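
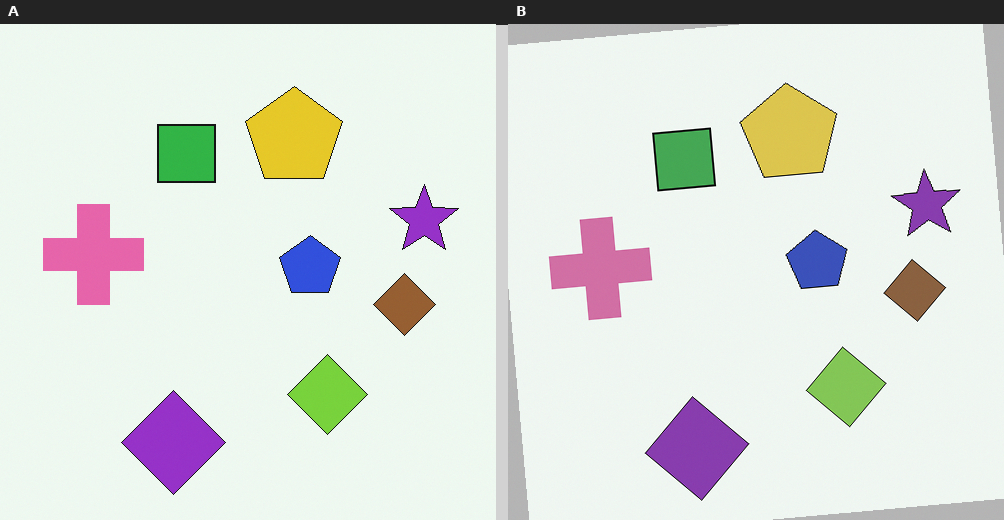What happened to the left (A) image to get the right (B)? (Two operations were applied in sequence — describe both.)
The right (B) image is the left (A) rotated counter-clockwise by a small amount, then slightly desaturated.

Every shape is tilted by the same angle and the image corners show triangular fill wedges — a whole-image rotation by a non-right angle. All colors are more muted and greyish — a global saturation change.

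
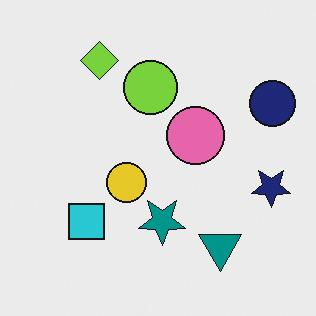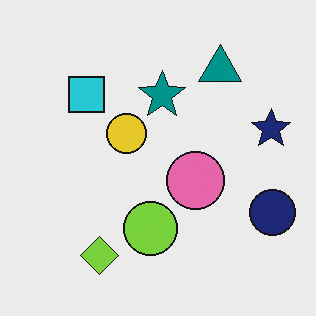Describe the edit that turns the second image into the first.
It was flipped vertically (top ↔ bottom).

The lime diamond is in the bottom-left of the second image and the top-left of the first — shapes on opposite sides of the horizontal midline have swapped in a mirror flip.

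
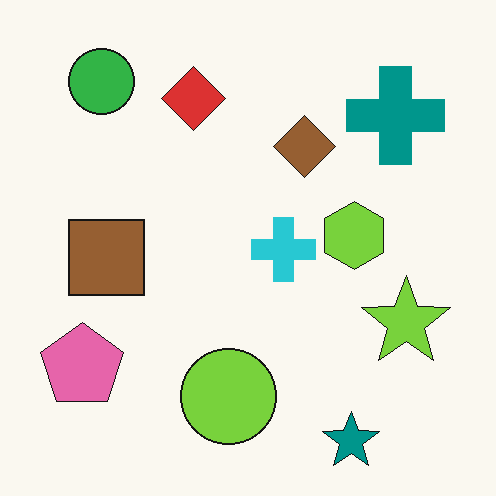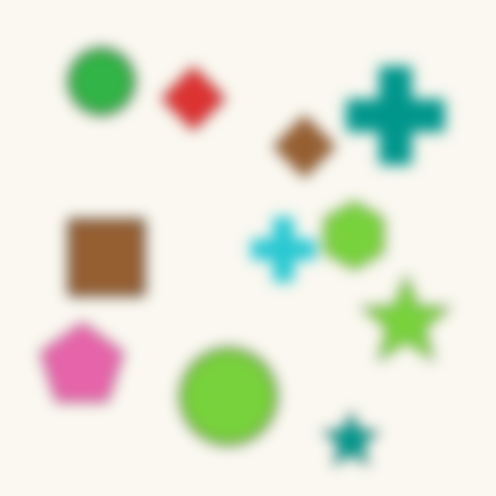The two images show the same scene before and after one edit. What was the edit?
It was heavily blurred.

Shape edges and outlines are uniformly softened across the whole image.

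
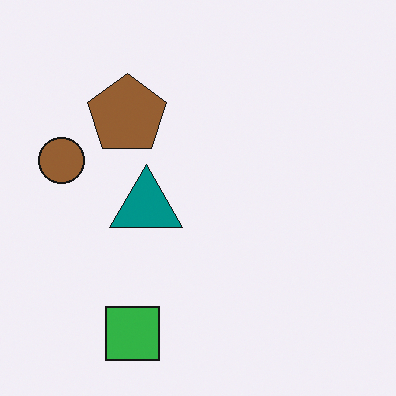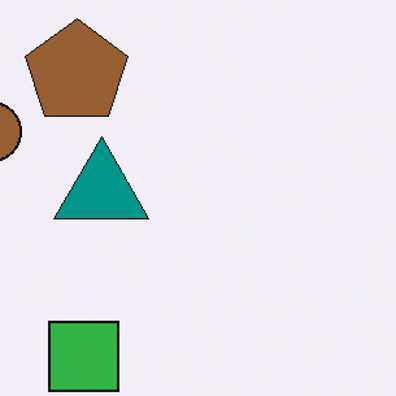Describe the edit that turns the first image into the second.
Cropped slightly and scaled back up.

The visible shapes are larger and the field of view is narrower; shapes near the original edges may be partly or wholly outside the frame — a crop-and-rescale.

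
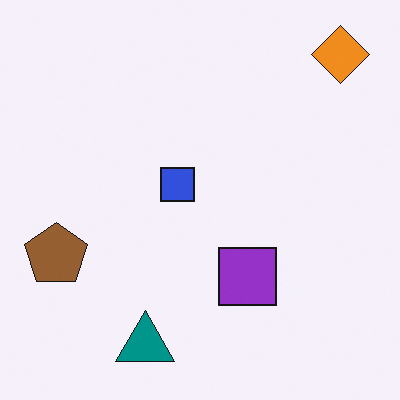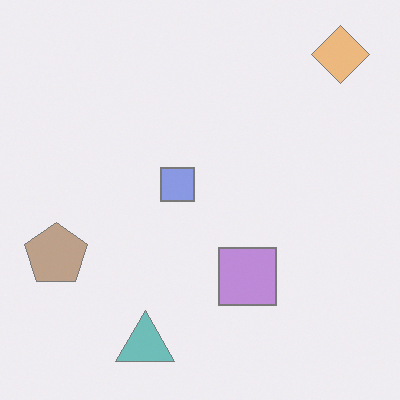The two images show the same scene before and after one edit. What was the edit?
Washed out (contrast reduced).

Tones are pushed toward mid-grey across the whole image — a global contrast change.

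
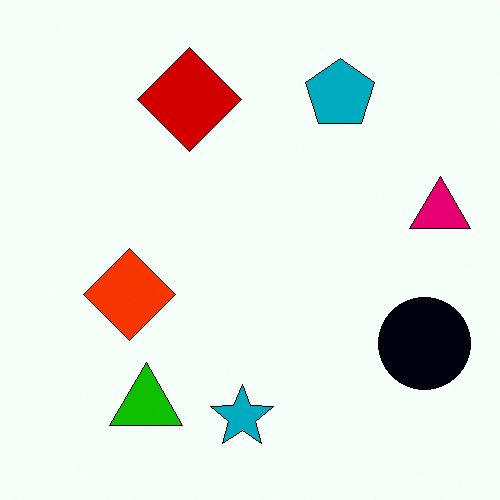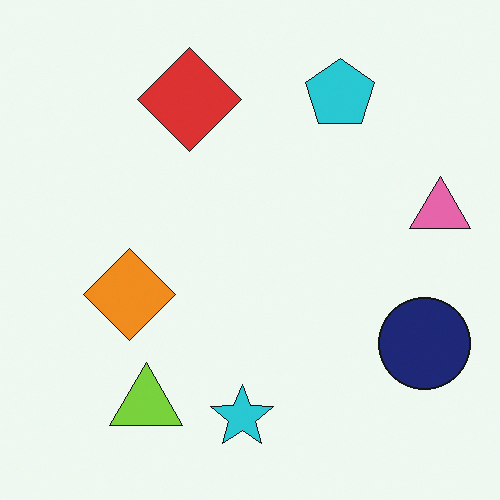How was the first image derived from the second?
The first image is the second boosted in contrast.

Tones are pushed away from mid-grey across the whole image — a global contrast change.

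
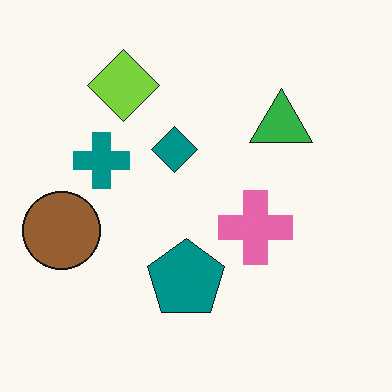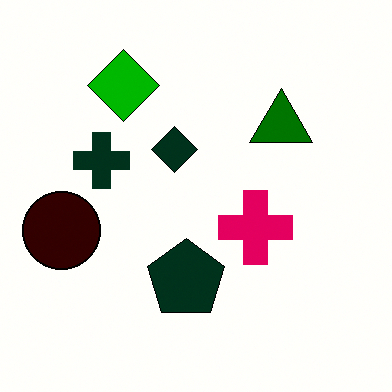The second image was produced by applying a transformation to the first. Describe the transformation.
It was boosted in contrast.

Tones are pushed away from mid-grey across the whole image — a global contrast change.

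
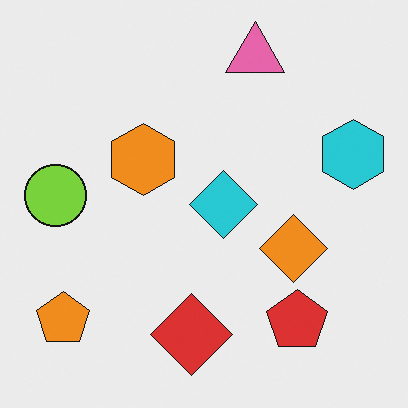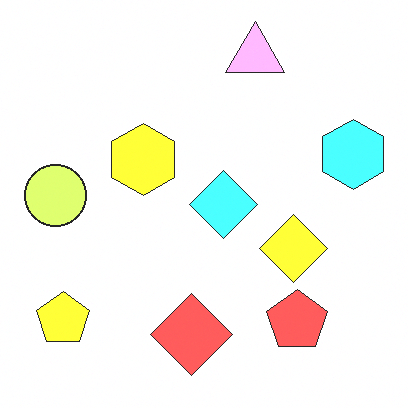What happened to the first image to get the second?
The transformation is: noticeably brightened.

Every pixel — background and shapes alike — is uniformly brightened.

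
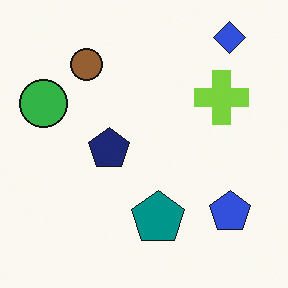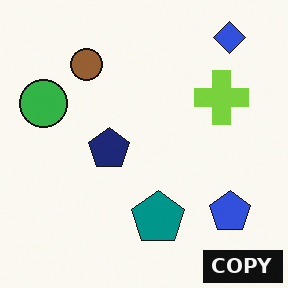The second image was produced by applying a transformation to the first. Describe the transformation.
The second image is the first watermarked with the text "COPY" in the lower-right corner.

A dark label reading "COPY" appears in the lower-right corner.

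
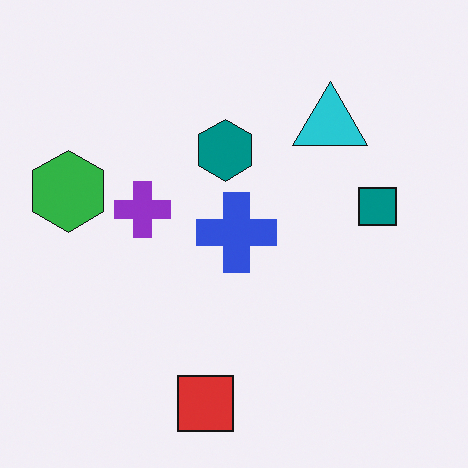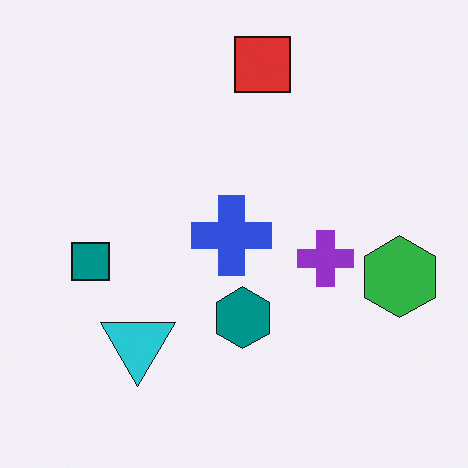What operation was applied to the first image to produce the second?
It was rotated 180°.

The green hexagon sits in the left of the first image and the right of the second — consistent with a whole-image 180° rotation.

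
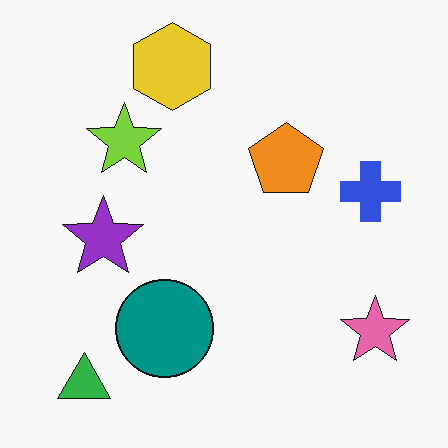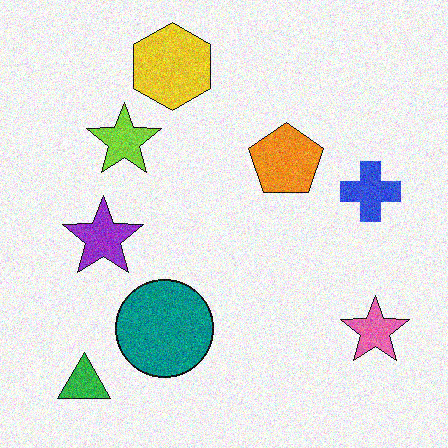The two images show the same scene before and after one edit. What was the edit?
The image was degraded with visible gaussian noise.

Random speckle covers the whole image, including the flat background.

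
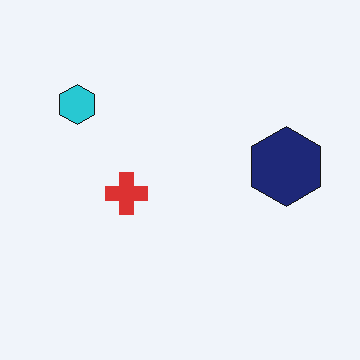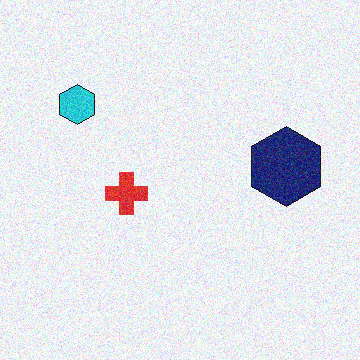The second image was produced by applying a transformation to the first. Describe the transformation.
The image was degraded with visible gaussian noise.

Random speckle covers the whole image, including the flat background.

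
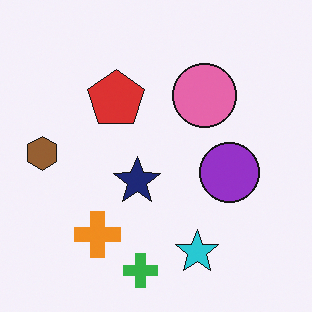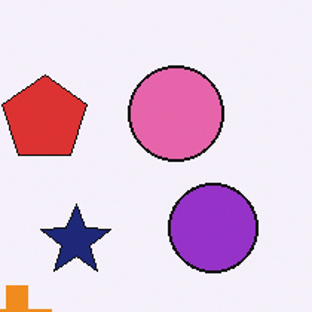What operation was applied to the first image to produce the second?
This is the original image cropped to a modestly smaller region and rescaled.

The visible shapes are larger and the field of view is narrower; shapes near the original edges may be partly or wholly outside the frame — a crop-and-rescale.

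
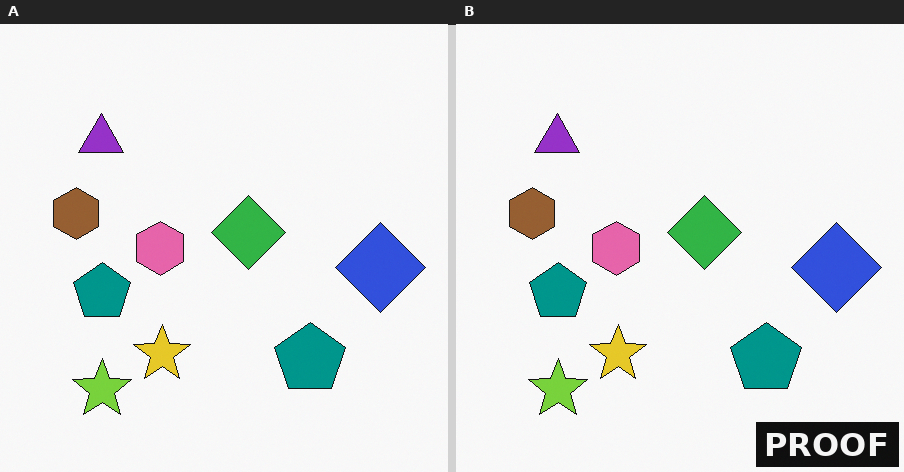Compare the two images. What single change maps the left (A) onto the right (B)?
The right (B) image is the left (A) watermarked with the text "PROOF" in the lower-right corner.

A dark label reading "PROOF" appears in the lower-right corner.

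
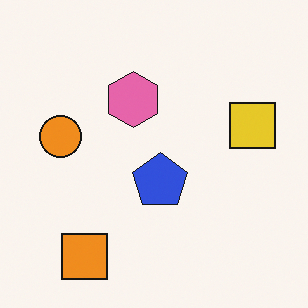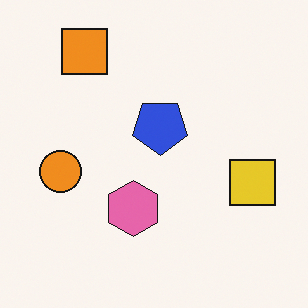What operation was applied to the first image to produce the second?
This is the original image flipped vertically (top ↔ bottom).

The orange square is in the bottom-left of the first image and the top-left of the second — shapes on opposite sides of the horizontal midline have swapped in a mirror flip.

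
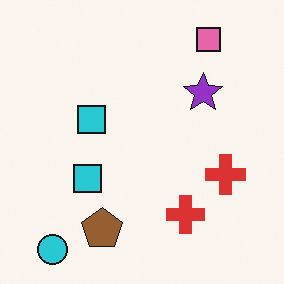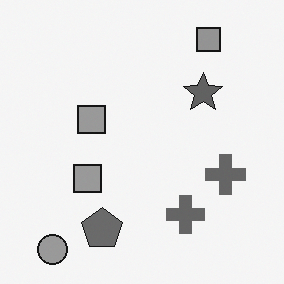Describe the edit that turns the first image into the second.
The image was converted to grayscale.

All color is removed — every shape is now a shade of grey.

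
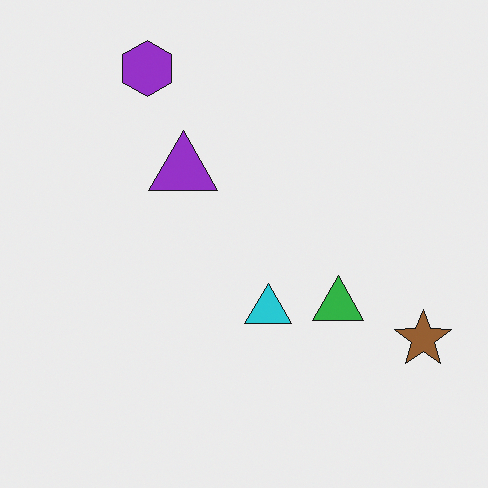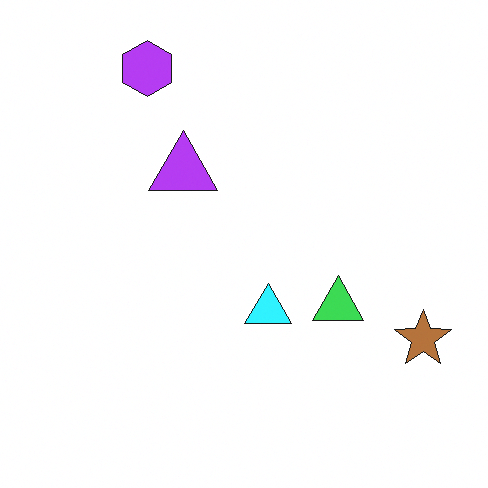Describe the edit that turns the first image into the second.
The image was slightly brightened.

Every pixel — background and shapes alike — is uniformly brightened.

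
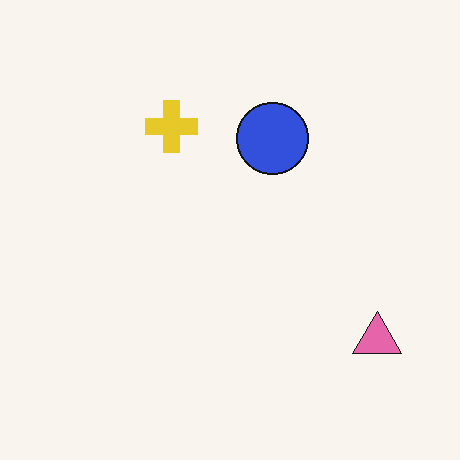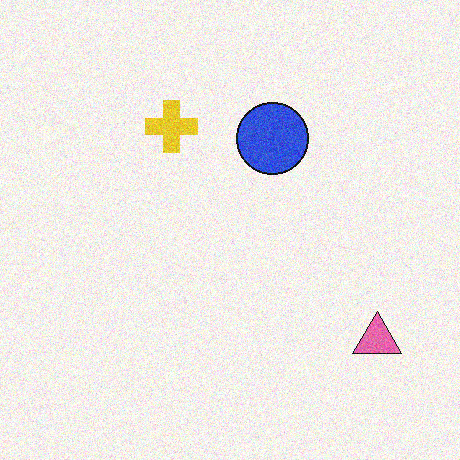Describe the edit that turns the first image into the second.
The image was degraded with moderate additive noise.

Random speckle covers the whole image, including the flat background.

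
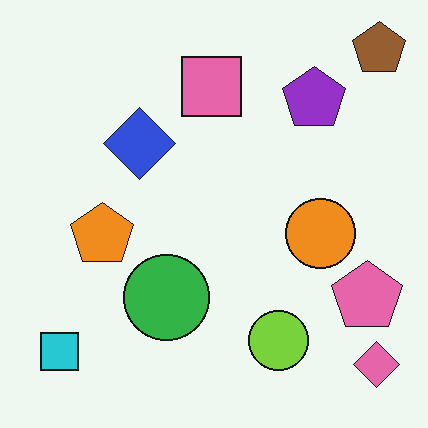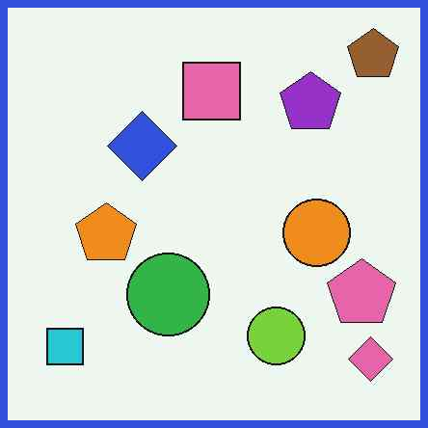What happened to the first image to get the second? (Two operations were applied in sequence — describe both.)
The transformation is: given moderate JPEG compression, then framed with a blue border.

Blocky 8×8 compression artifacts appear around shape edges and the flat background shows ringing — characteristic JPEG degradation. A solid blue frame runs around the edge of the second image, with the content slightly shrunk inside it.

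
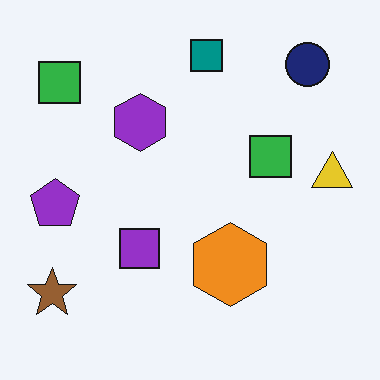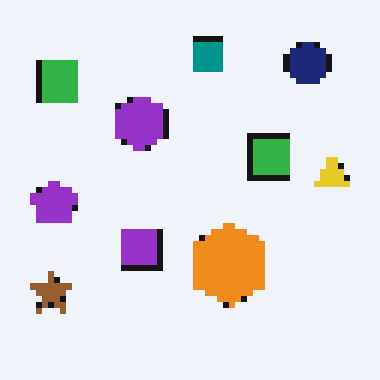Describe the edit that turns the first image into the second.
It was moderately pixelated.

Shapes are reduced to large square blocks; fine edges and outlines are lost — a downscale-then-upscale (mosaic) effect.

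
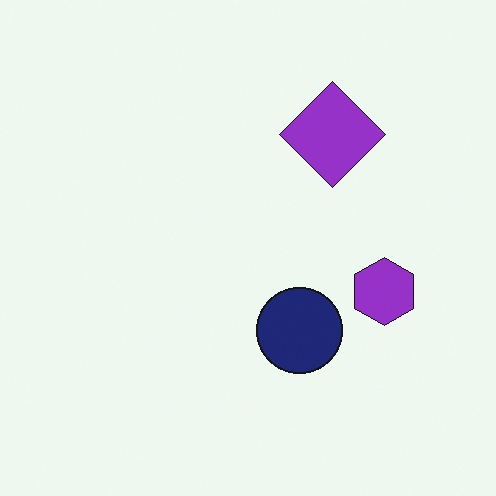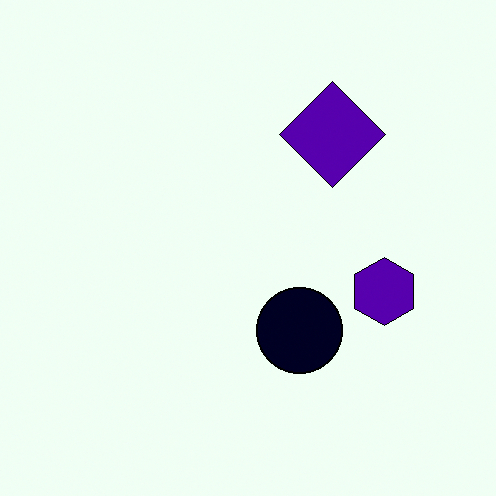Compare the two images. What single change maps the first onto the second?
It was boosted in contrast.

Tones are pushed away from mid-grey across the whole image — a global contrast change.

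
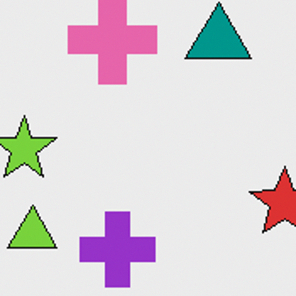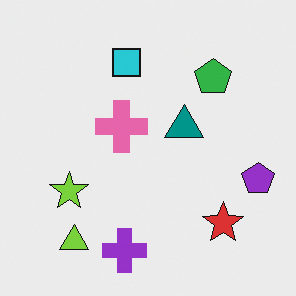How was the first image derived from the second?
Cropped tightly and scaled back up.

The visible shapes are larger and the field of view is narrower; shapes near the original edges may be partly or wholly outside the frame — a crop-and-rescale.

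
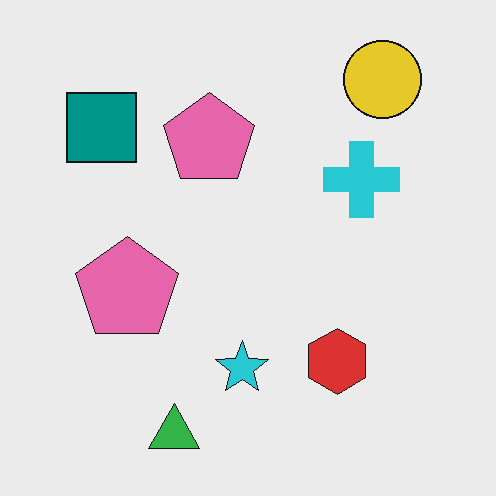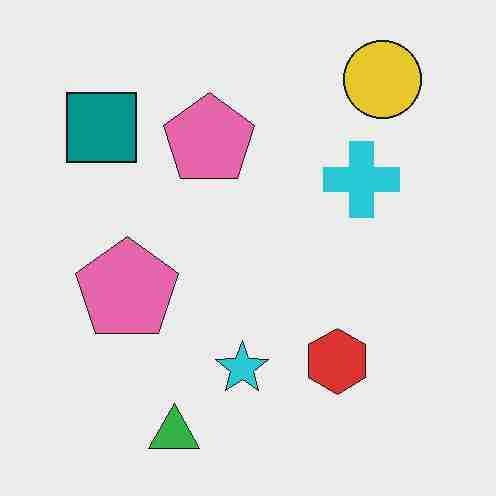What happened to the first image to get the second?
The transformation is: heavily JPEG-compressed with obvious blocking artifacts.

Blocky 8×8 compression artifacts appear around shape edges and the flat background shows ringing — characteristic JPEG degradation.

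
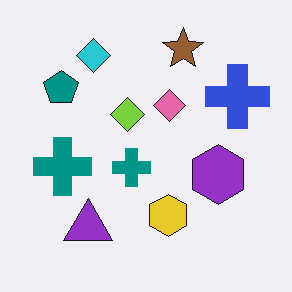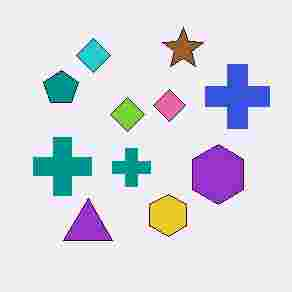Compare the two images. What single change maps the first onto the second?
The image was degraded with heavy JPEG compression.

Blocky 8×8 compression artifacts appear around shape edges and the flat background shows ringing — characteristic JPEG degradation.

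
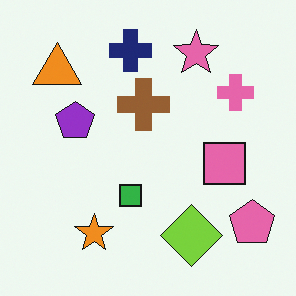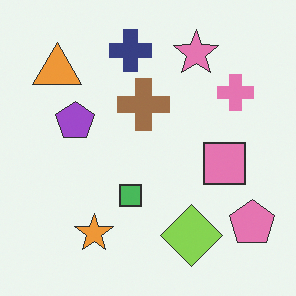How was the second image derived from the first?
The image was given slightly reduced contrast.

Tones are pushed toward mid-grey across the whole image — a global contrast change.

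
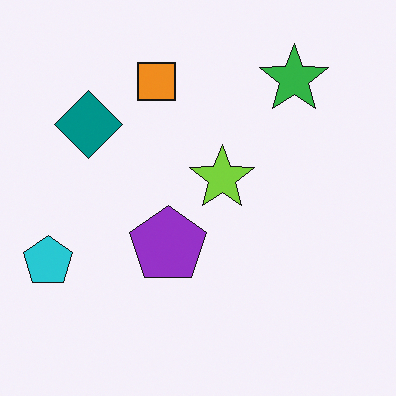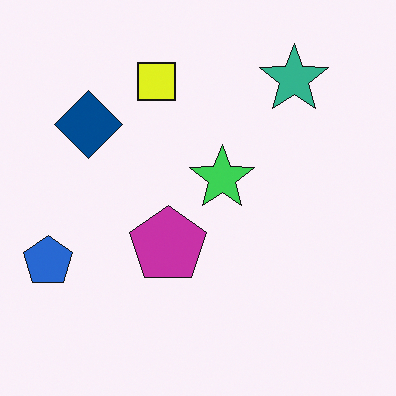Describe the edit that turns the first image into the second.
This is the original image hue-shifted slightly.

Every shape's color has rotated by the same amount around the hue wheel — a uniform hue shift.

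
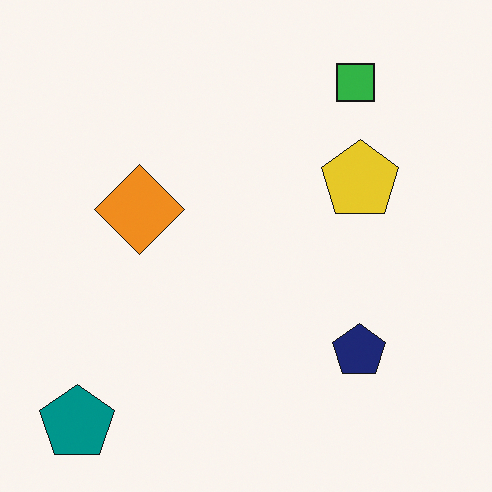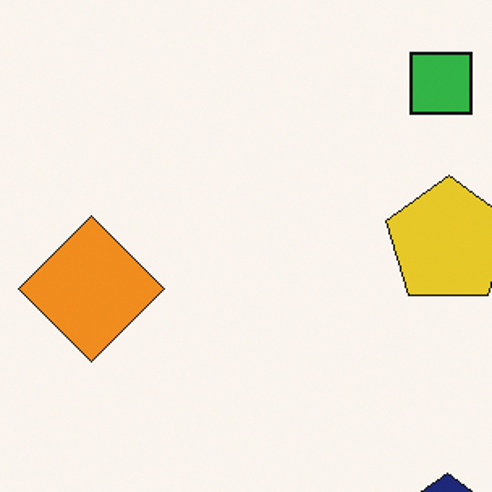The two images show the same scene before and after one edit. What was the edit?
This is the original image cropped tightly and scaled back up.

The visible shapes are larger and the field of view is narrower; shapes near the original edges may be partly or wholly outside the frame — a crop-and-rescale.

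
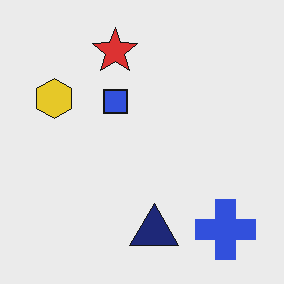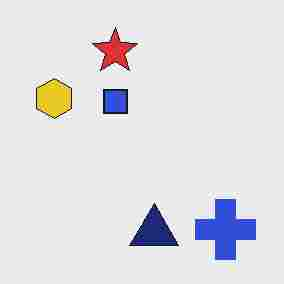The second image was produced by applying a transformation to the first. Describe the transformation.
The second image is the first heavily JPEG-compressed with obvious blocking artifacts.

Blocky 8×8 compression artifacts appear around shape edges and the flat background shows ringing — characteristic JPEG degradation.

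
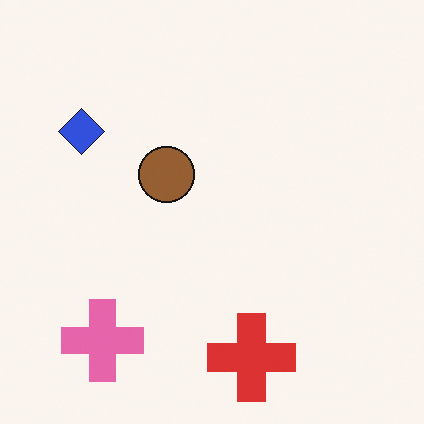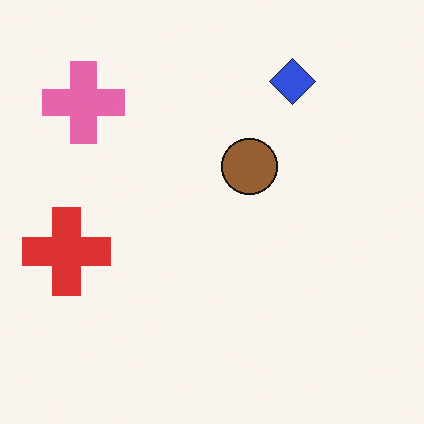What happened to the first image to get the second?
It was rotated 90° clockwise.

The pink cross sits in the bottom-left of the first image and the top-left of the second — consistent with a whole-image 90° clockwise rotation.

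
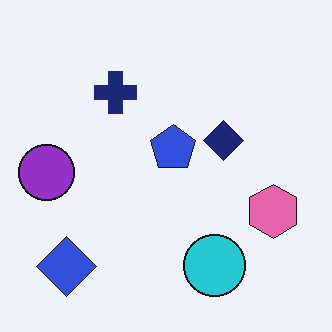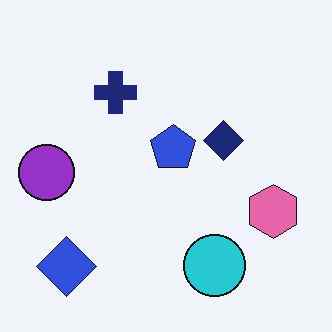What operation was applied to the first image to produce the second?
The transformation is: JPEG-compressed with visible artifacts.

Blocky 8×8 compression artifacts appear around shape edges and the flat background shows ringing — characteristic JPEG degradation.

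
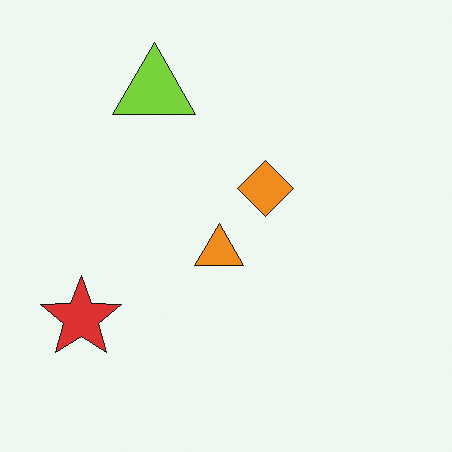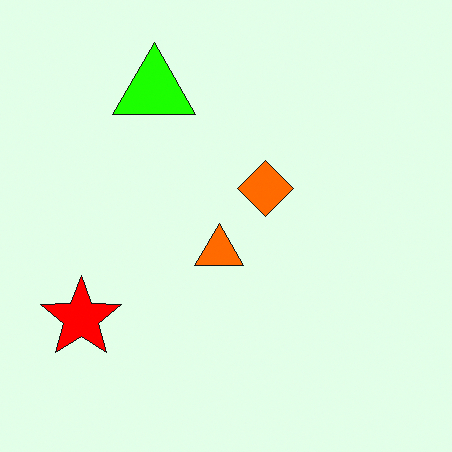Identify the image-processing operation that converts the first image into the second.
This is the original image made much more vivid (saturation change).

All colors are more vivid — a global saturation change.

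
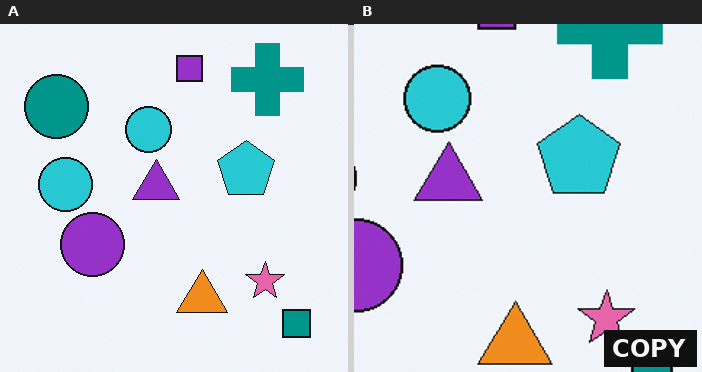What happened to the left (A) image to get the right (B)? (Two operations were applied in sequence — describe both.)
Cropped slightly and scaled back up, then watermarked with the text "COPY" in the lower-right corner.

The visible shapes are larger and the field of view is narrower; shapes near the original edges may be partly or wholly outside the frame — a crop-and-rescale. A dark label reading "COPY" appears in the lower-right corner.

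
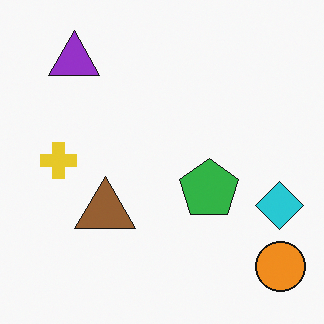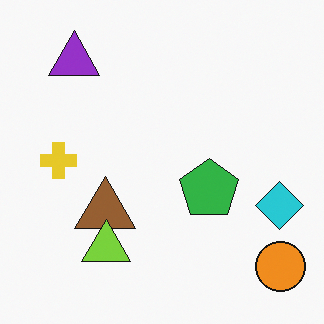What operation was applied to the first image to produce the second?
The transformation is: overlaid with an additional lime triangle.

A lime triangle appears in the second image that is absent from the first.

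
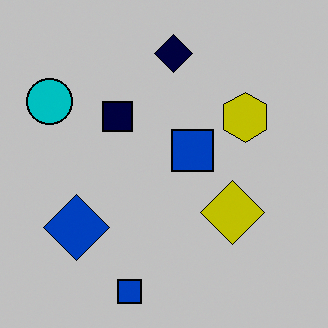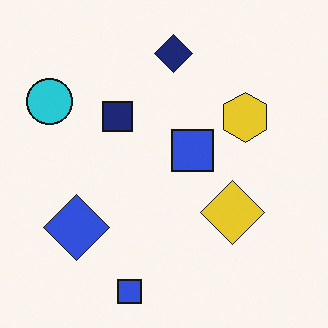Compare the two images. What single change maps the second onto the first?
The transformation is: aggressively posterized.

Each flat color has snapped to a coarser quantized level — most visibly, the near-white background has dropped to a flat grey.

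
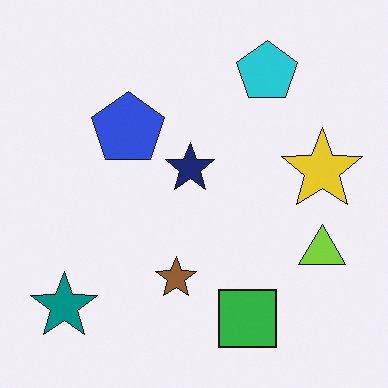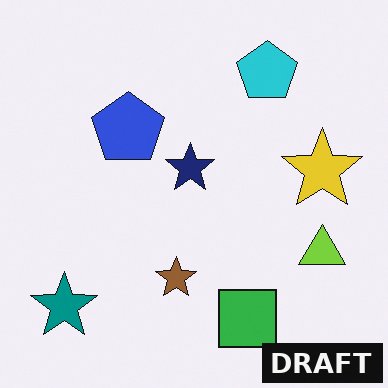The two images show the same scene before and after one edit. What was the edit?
The transformation is: watermarked with the text "DRAFT" in the lower-right corner.

A dark label reading "DRAFT" appears in the lower-right corner.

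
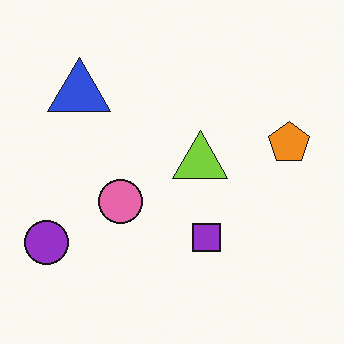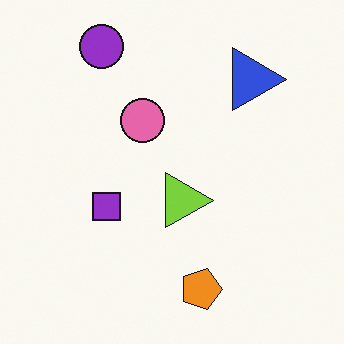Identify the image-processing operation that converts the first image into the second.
It was rotated 90° clockwise.

The purple circle sits in the bottom-left of the first image and the top-left of the second — consistent with a whole-image 90° clockwise rotation.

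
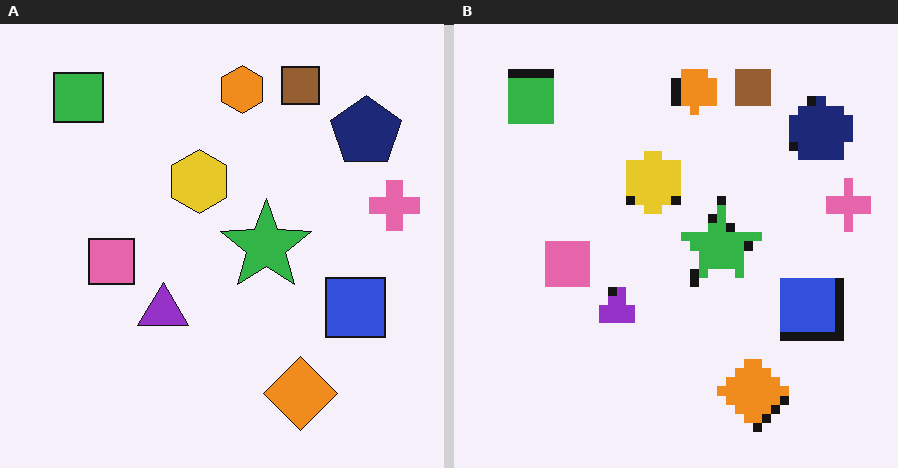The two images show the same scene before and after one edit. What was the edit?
Coarsely pixelated.

Shapes are reduced to large square blocks; fine edges and outlines are lost — a downscale-then-upscale (mosaic) effect.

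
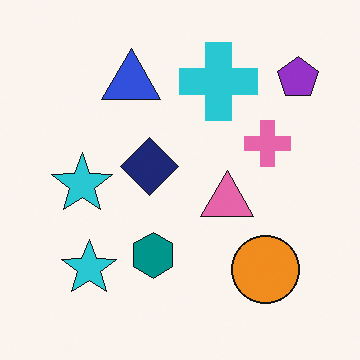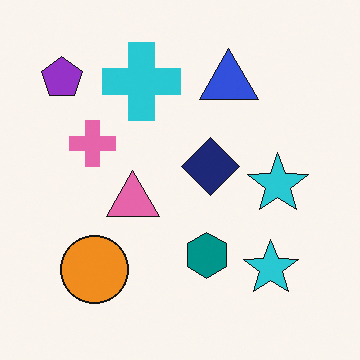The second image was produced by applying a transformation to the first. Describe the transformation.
The second image is the first flipped horizontally (left ↔ right).

The purple pentagon is in the top-right of the first image and the top-left of the second — shapes on opposite sides of the vertical midline have swapped in a mirror flip.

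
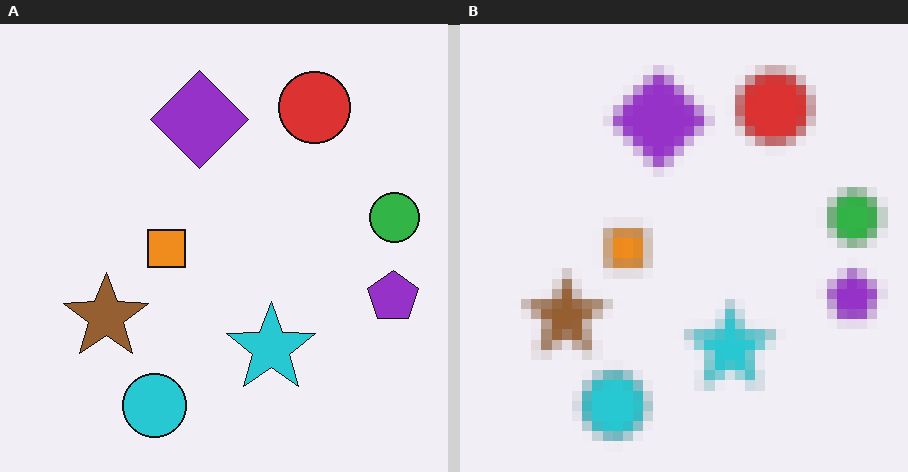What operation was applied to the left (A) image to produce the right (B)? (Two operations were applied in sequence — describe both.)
The right (B) image is the left (A) moderately blurred, then coarsely pixelated.

Shape edges and outlines are uniformly softened across the whole image. Shapes are reduced to large square blocks; fine edges and outlines are lost — a downscale-then-upscale (mosaic) effect.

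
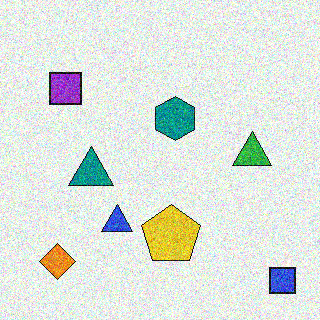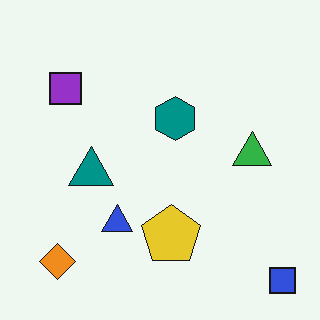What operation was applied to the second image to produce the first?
The transformation is: degraded with strong gaussian noise.

Random speckle covers the whole image, including the flat background.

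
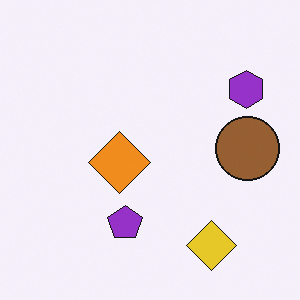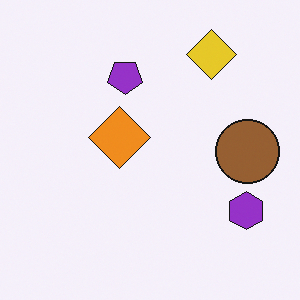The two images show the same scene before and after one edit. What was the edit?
Flipped vertically (top ↔ bottom).

The yellow diamond is in the bottom-right of the first image and the top-right of the second — shapes on opposite sides of the horizontal midline have swapped in a mirror flip.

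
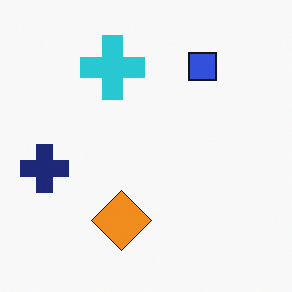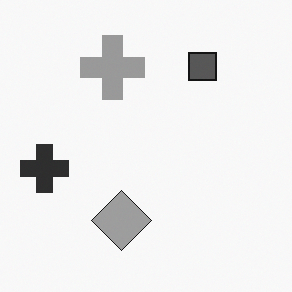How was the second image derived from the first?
It was converted to grayscale.

All color is removed — every shape is now a shade of grey.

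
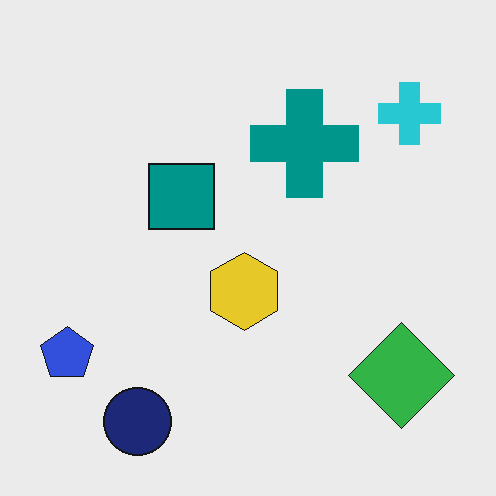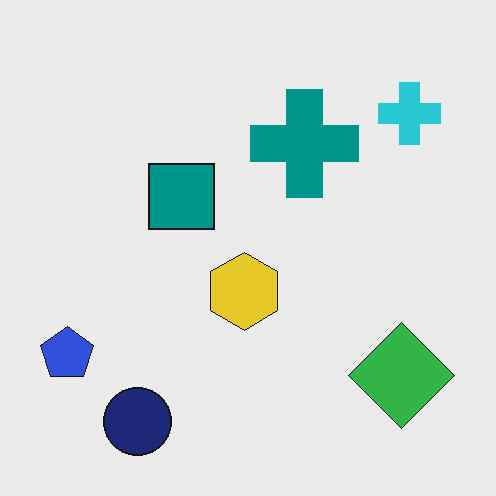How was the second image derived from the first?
The image was JPEG-compressed with visible artifacts.

Blocky 8×8 compression artifacts appear around shape edges and the flat background shows ringing — characteristic JPEG degradation.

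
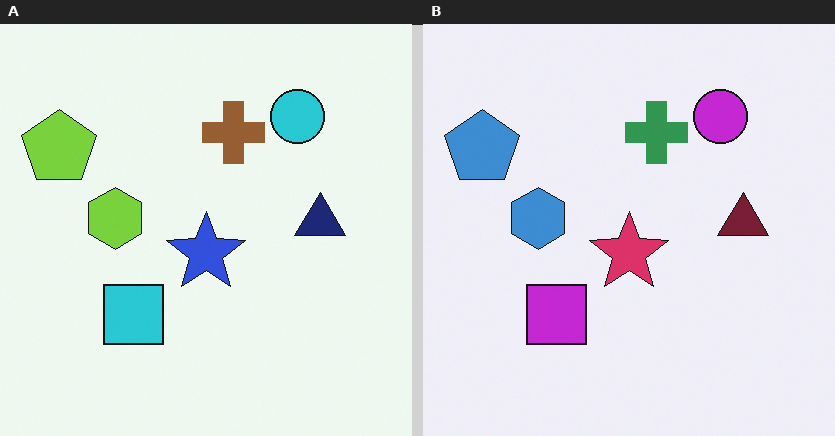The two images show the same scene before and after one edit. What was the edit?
The transformation is: hue-shifted noticeably.

Every shape's color has rotated by the same amount around the hue wheel — a uniform hue shift.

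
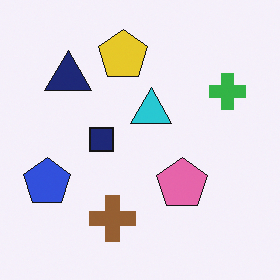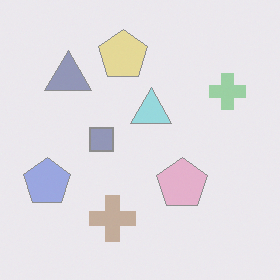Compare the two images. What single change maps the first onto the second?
Washed out (contrast reduced).

Tones are pushed toward mid-grey across the whole image — a global contrast change.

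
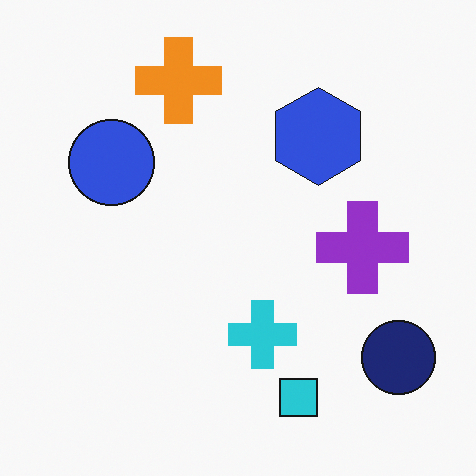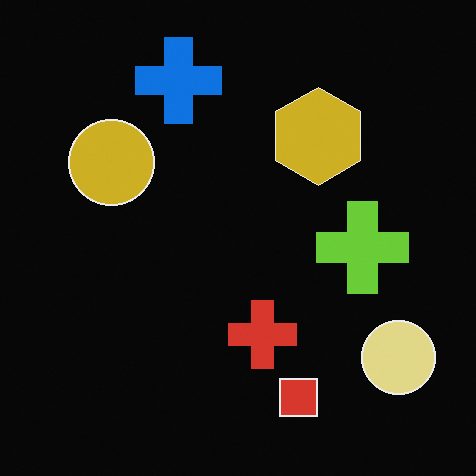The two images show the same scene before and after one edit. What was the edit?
The image was color-inverted (negative).

The light background has become dark and every shape's color is its complement — a photographic negative.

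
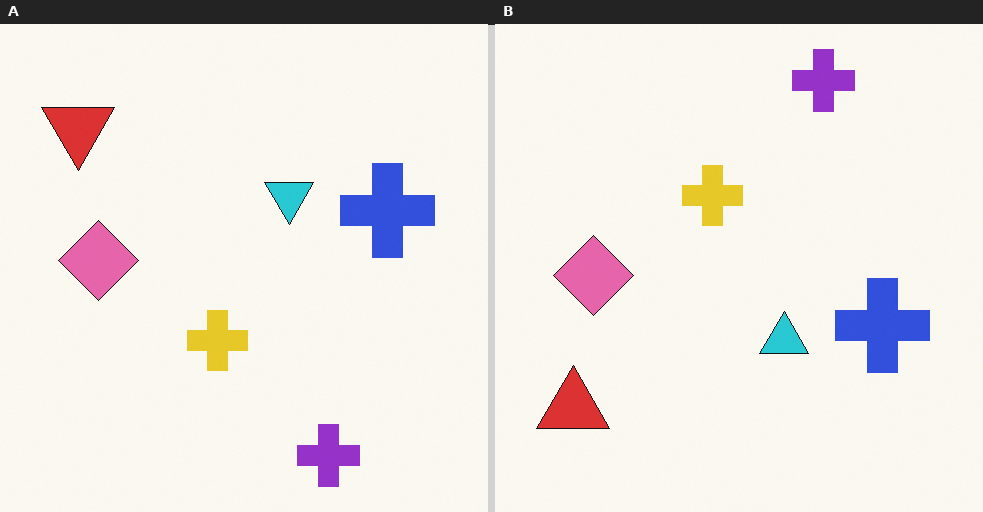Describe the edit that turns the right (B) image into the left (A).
The left (A) image is the right (B) flipped vertically (top ↔ bottom).

The purple cross is in the top-right of the right (B) image and the bottom-right of the left (A) — shapes on opposite sides of the horizontal midline have swapped in a mirror flip.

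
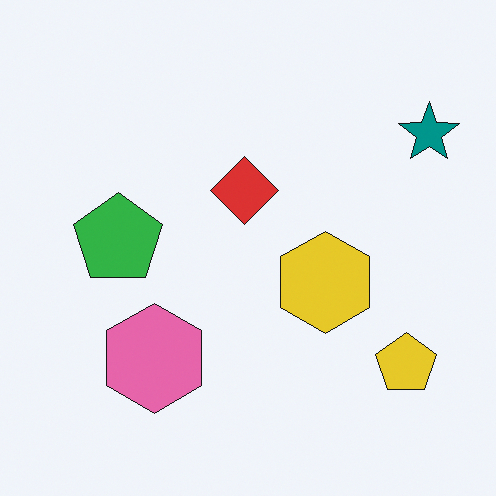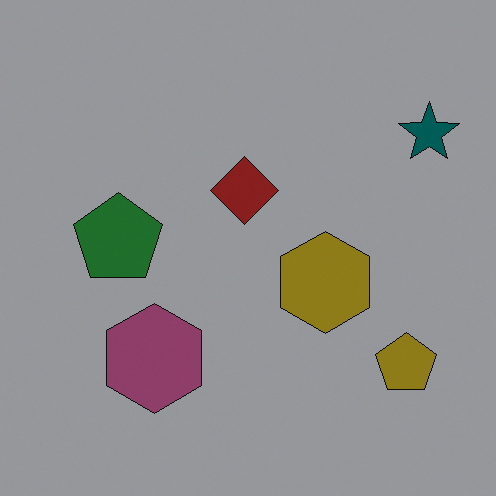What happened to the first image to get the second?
It was substantially darkened.

Every pixel — background and shapes alike — is uniformly darkened.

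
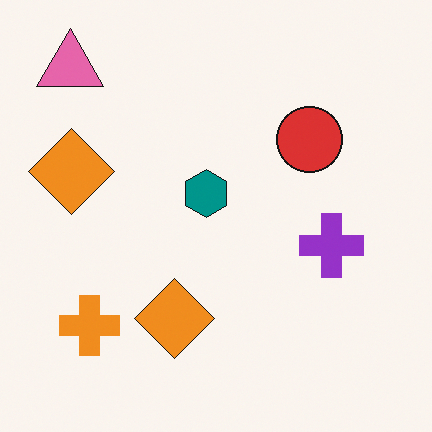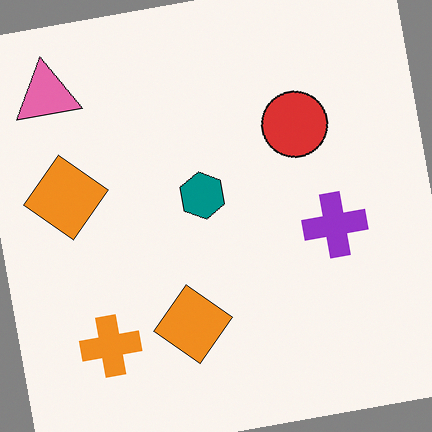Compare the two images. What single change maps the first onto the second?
The second image is the first rotated counter-clockwise by a few degrees.

Every shape is tilted by the same angle and the image corners show triangular fill wedges — a whole-image rotation by a non-right angle.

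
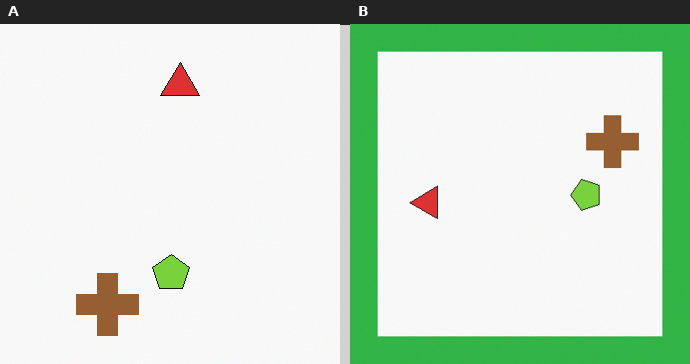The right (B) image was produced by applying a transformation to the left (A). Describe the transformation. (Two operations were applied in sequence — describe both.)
It was transposed (reflected across the top-left ↔ bottom-right diagonal), then framed with a green border.

Shapes have swapped their row and column positions — what was in the top-right is now in the bottom-left — a diagonal reflection. A solid green frame runs around the edge of the right (B) image, with the content slightly shrunk inside it.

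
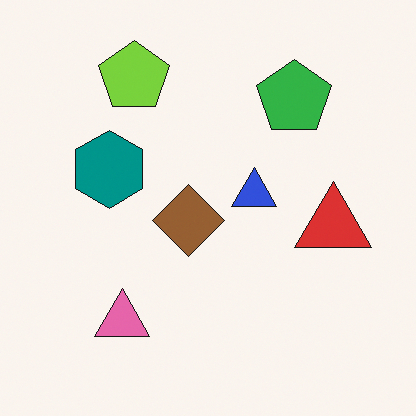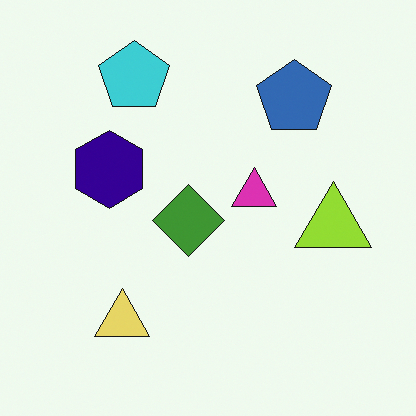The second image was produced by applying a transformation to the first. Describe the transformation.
It was hue-shifted through roughly a third of the color wheel.

Every shape's color has rotated by the same amount around the hue wheel — a uniform hue shift.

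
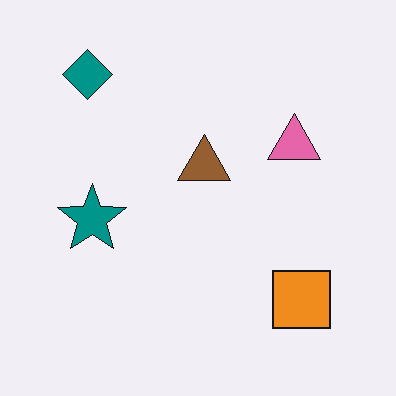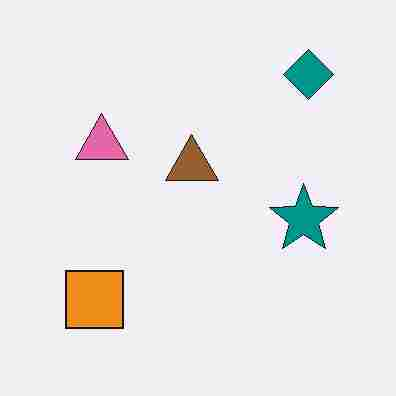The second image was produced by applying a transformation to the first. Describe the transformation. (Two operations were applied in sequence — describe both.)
It was flipped horizontally (left ↔ right), then heavily JPEG-compressed with obvious blocking artifacts.

The teal diamond is in the top-left of the first image and the top-right of the second — shapes on opposite sides of the vertical midline have swapped in a mirror flip. Blocky 8×8 compression artifacts appear around shape edges and the flat background shows ringing — characteristic JPEG degradation.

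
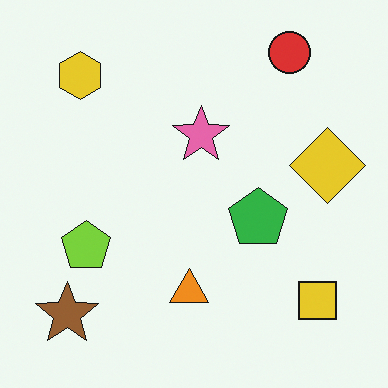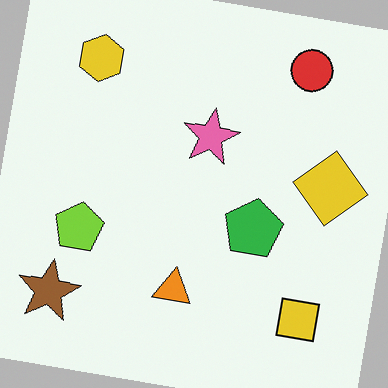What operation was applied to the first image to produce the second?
The second image is the first rotated clockwise by a few degrees.

Every shape is tilted by the same angle and the image corners show triangular fill wedges — a whole-image rotation by a non-right angle.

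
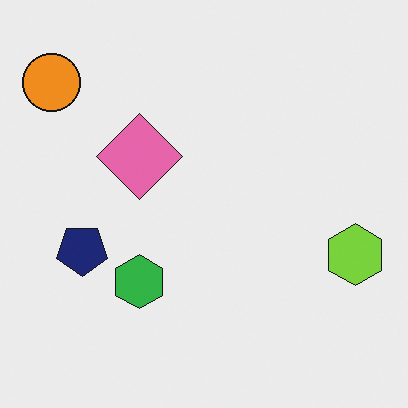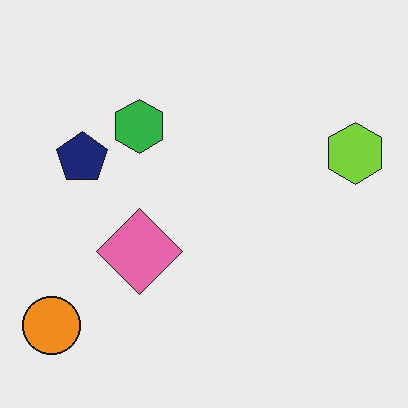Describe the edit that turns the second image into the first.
The first image is the second flipped vertically (top ↔ bottom).

The orange circle is in the bottom-left of the second image and the top-left of the first — shapes on opposite sides of the horizontal midline have swapped in a mirror flip.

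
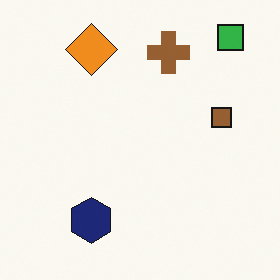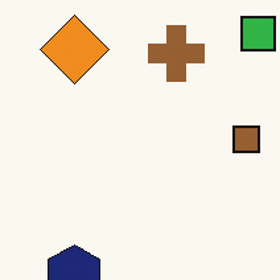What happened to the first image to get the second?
It was cropped to a modestly smaller region and rescaled.

The visible shapes are larger and the field of view is narrower; shapes near the original edges may be partly or wholly outside the frame — a crop-and-rescale.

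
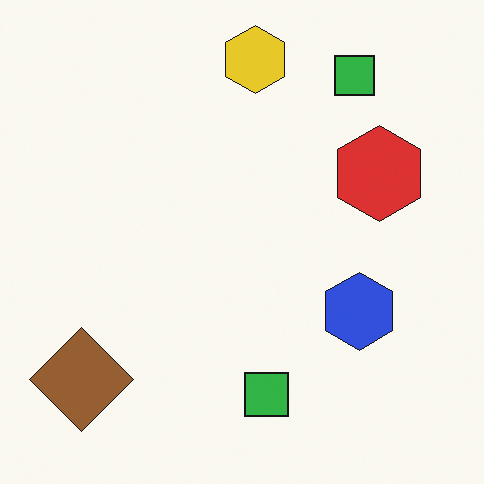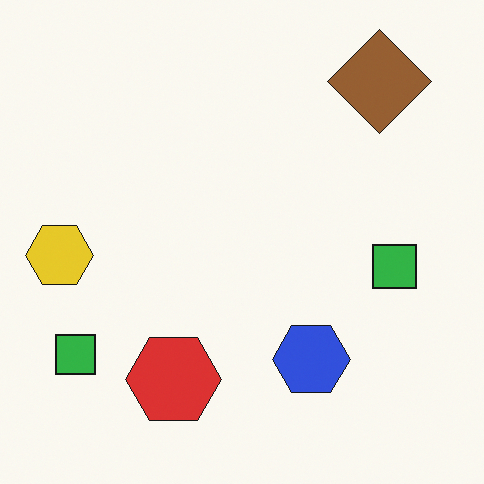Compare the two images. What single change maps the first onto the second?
Transposed (reflected across the top-left ↔ bottom-right diagonal).

Shapes have swapped their row and column positions — what was in the top-right is now in the bottom-left — a diagonal reflection.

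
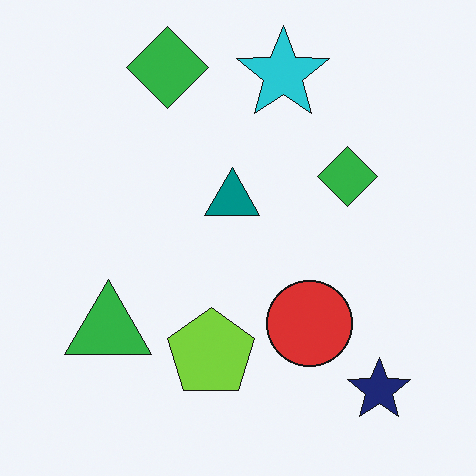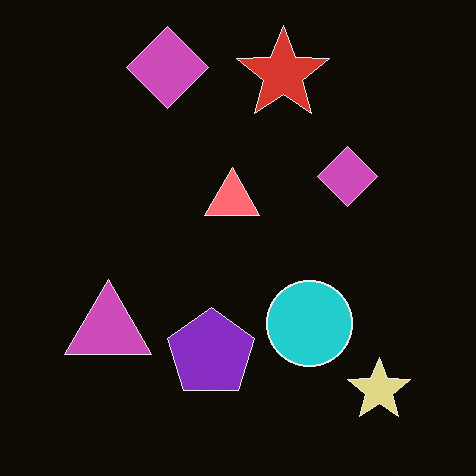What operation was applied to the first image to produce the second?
The image was color-inverted (negative).

The light background has become dark and every shape's color is its complement — a photographic negative.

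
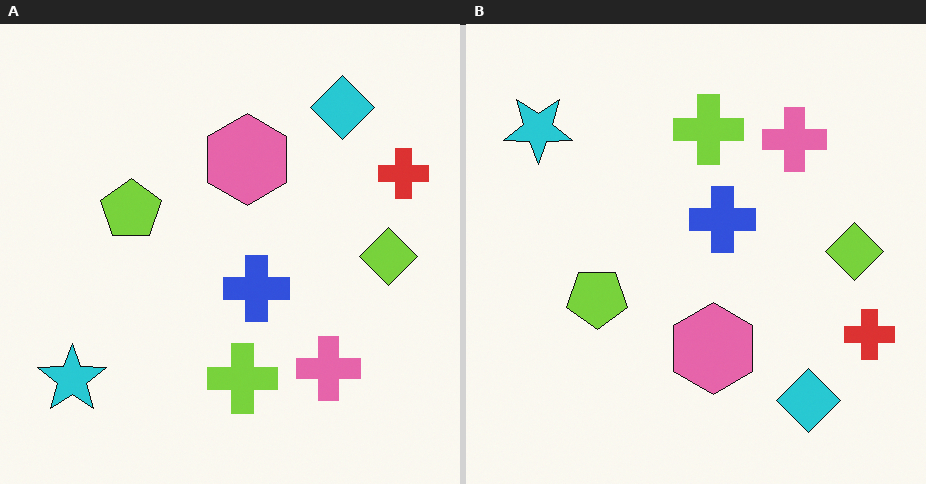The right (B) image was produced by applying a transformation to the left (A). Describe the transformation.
The transformation is: flipped vertically (top ↔ bottom).

The cyan diamond is in the top-right of the left (A) image and the bottom-right of the right (B) — shapes on opposite sides of the horizontal midline have swapped in a mirror flip.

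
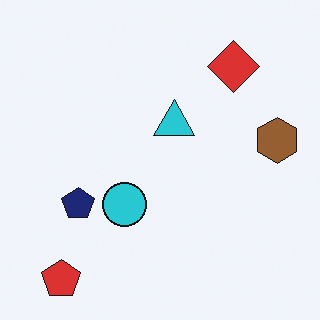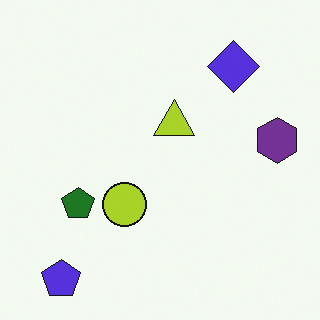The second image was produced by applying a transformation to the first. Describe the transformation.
This is the original image hue-shifted by a large amount.

Every shape's color has rotated by the same amount around the hue wheel — a uniform hue shift.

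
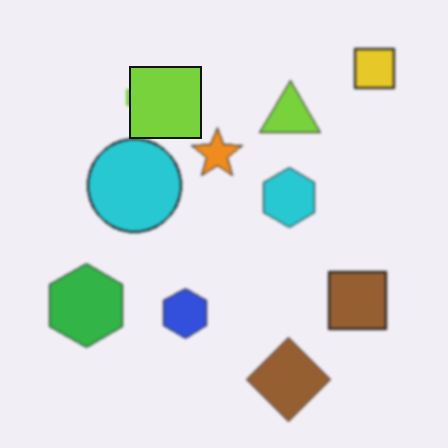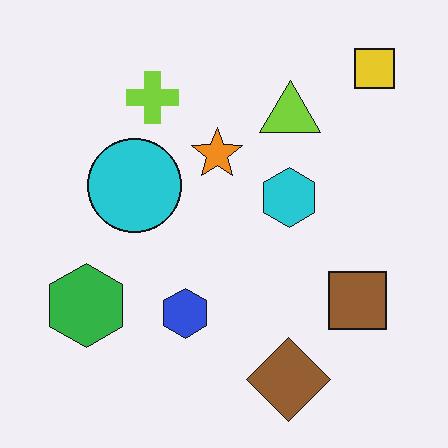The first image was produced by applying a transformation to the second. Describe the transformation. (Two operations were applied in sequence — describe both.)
This is the original image slightly softened, then overlaid with an additional lime square.

Shape edges and outlines are uniformly softened across the whole image. A lime square appears in the first image that is absent from the second.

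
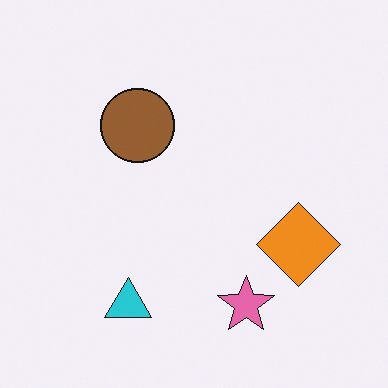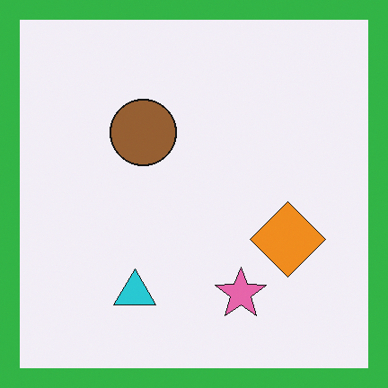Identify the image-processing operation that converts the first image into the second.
Framed with a green border.

A solid green frame runs around the edge of the second image, with the content slightly shrunk inside it.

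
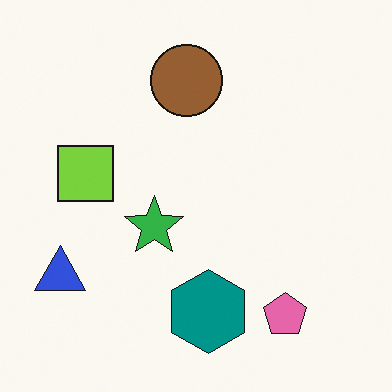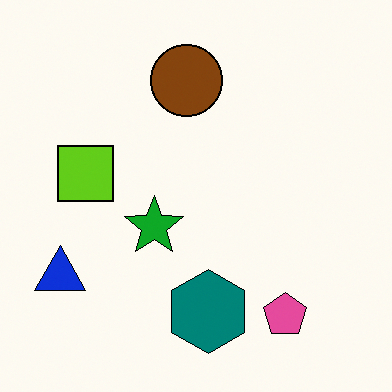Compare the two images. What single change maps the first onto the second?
It was given slightly increased contrast.

Tones are pushed away from mid-grey across the whole image — a global contrast change.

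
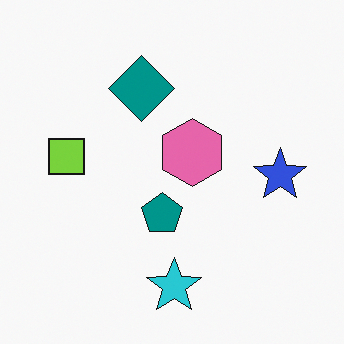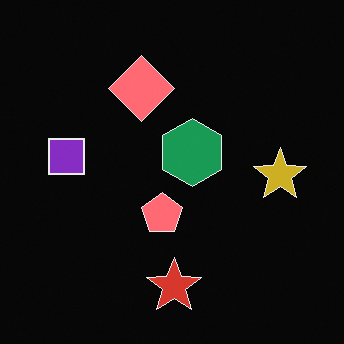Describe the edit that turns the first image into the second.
The second image is the first color-inverted (negative).

The light background has become dark and every shape's color is its complement — a photographic negative.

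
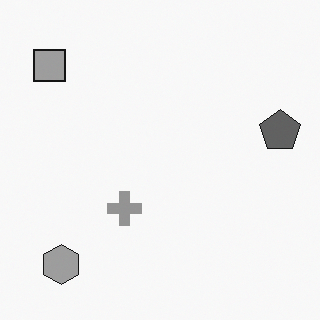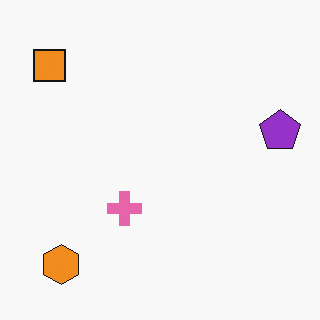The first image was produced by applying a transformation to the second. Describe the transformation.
It was converted to grayscale.

All color is removed — every shape is now a shade of grey.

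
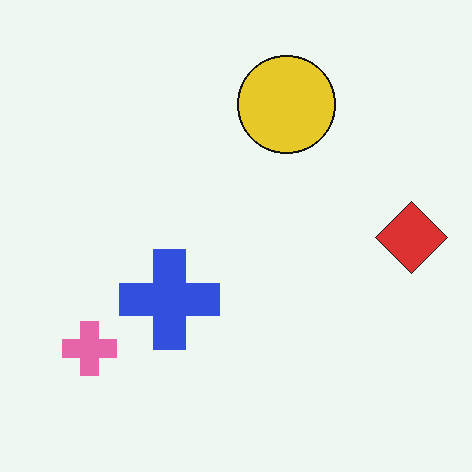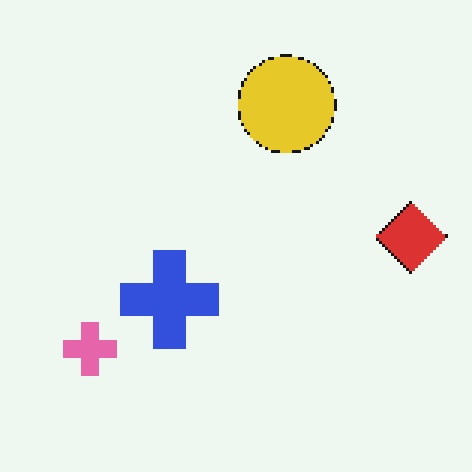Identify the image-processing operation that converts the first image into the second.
The transformation is: lightly pixelated (a mild mosaic effect).

Shapes are reduced to large square blocks; fine edges and outlines are lost — a downscale-then-upscale (mosaic) effect.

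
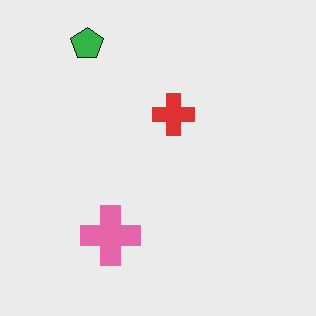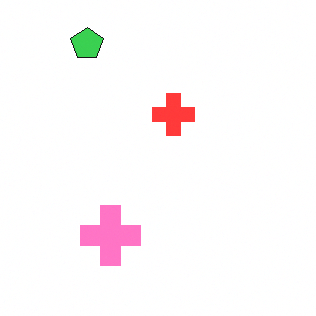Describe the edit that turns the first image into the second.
The transformation is: slightly brightened.

Every pixel — background and shapes alike — is uniformly brightened.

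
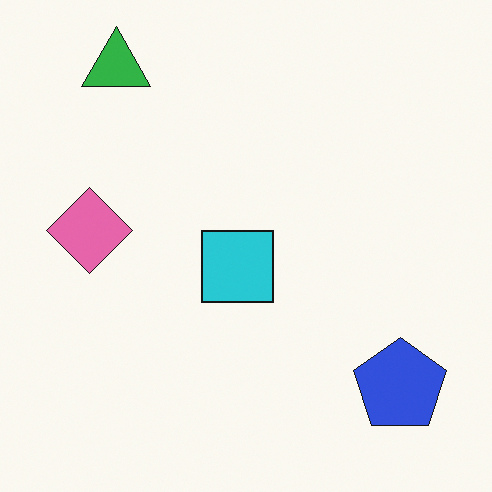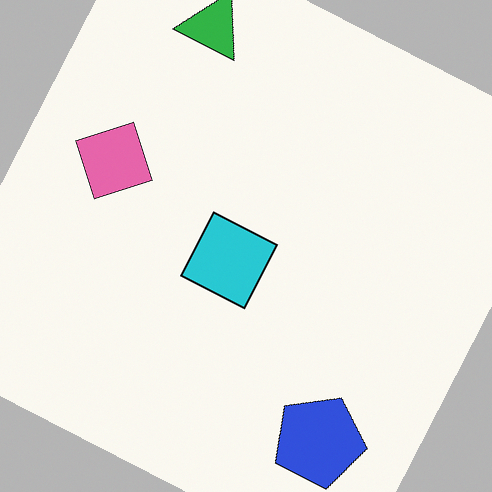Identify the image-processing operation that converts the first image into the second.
This is the original image rotated clockwise by a moderate amount.

Every shape is tilted by the same angle and the image corners show triangular fill wedges — a whole-image rotation by a non-right angle.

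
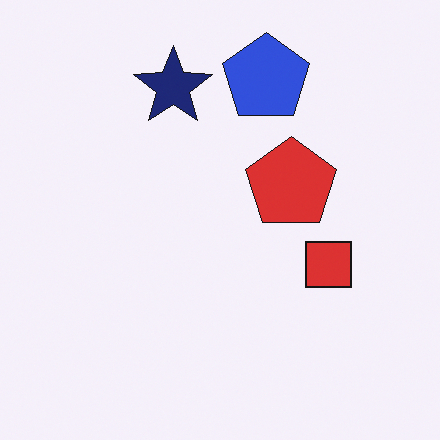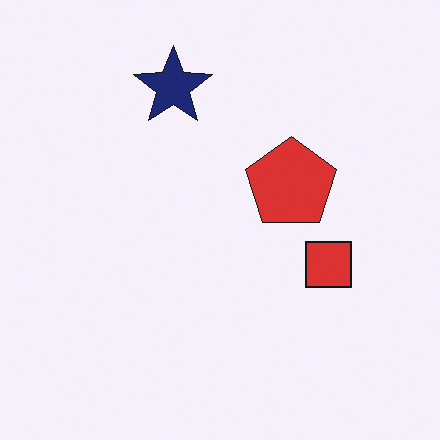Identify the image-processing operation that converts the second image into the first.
The transformation is: overlaid with an additional blue pentagon.

A blue pentagon appears in the first image that is absent from the second.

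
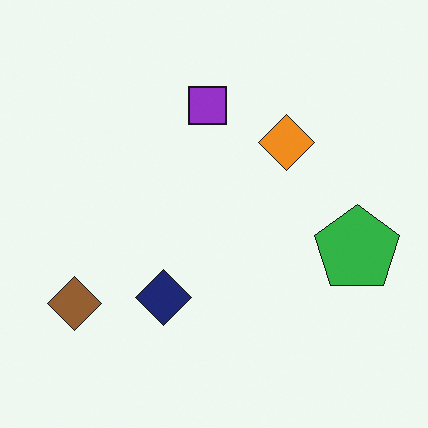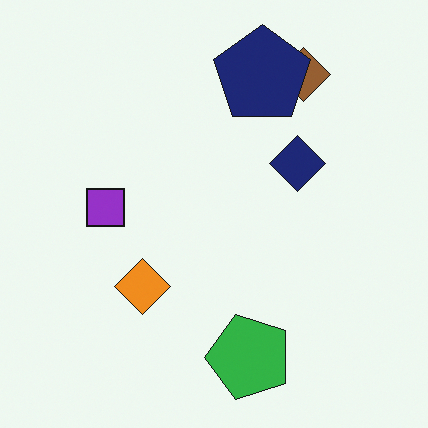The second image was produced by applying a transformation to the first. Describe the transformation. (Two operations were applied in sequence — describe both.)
It was transposed (reflected across the top-left ↔ bottom-right diagonal), then overlaid with an additional navy pentagon.

Shapes have swapped their row and column positions — what was in the top-right is now in the bottom-left — a diagonal reflection. A navy pentagon appears in the second image that is absent from the first.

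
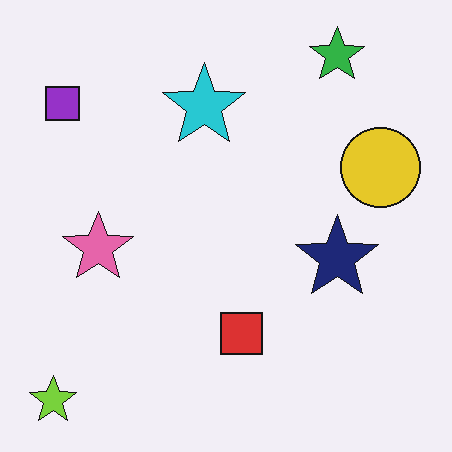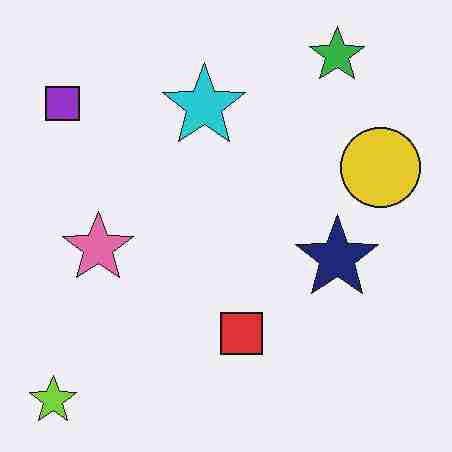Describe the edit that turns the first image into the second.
This is the original image heavily JPEG-compressed with obvious blocking artifacts.

Blocky 8×8 compression artifacts appear around shape edges and the flat background shows ringing — characteristic JPEG degradation.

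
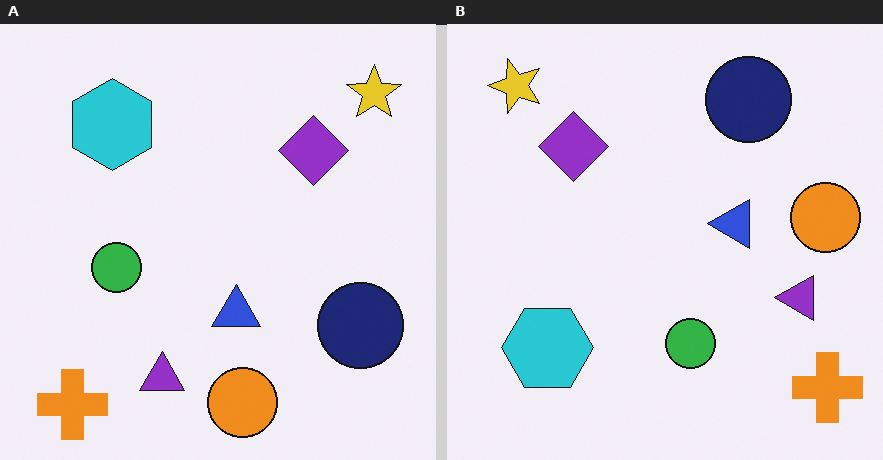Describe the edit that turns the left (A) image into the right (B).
The image was rotated 90° counter-clockwise.

The orange cross sits in the bottom-left of the left (A) image and the bottom-right of the right (B) — consistent with a whole-image 90° counter-clockwise rotation.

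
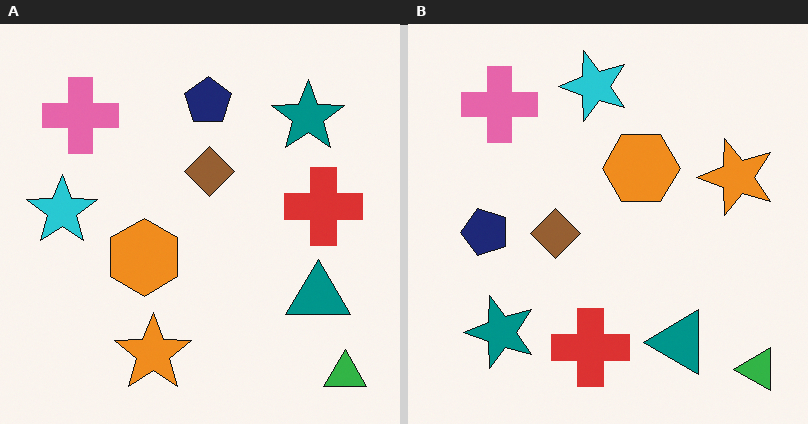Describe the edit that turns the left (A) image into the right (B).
This is the original image transposed (reflected across the top-left ↔ bottom-right diagonal).

Shapes have swapped their row and column positions — what was in the top-right is now in the bottom-left — a diagonal reflection.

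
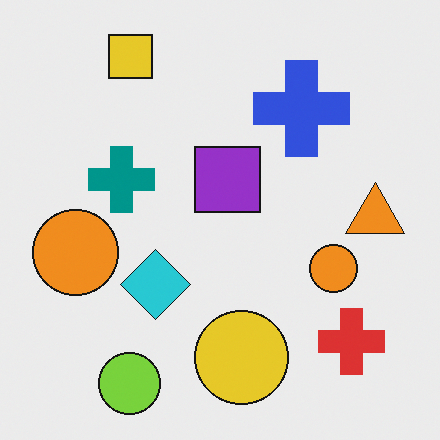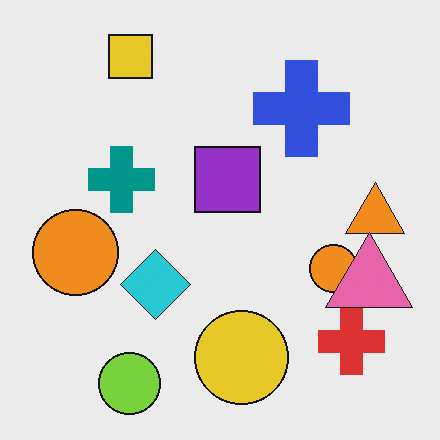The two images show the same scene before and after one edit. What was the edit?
This is the original image overlaid with an additional pink triangle.

A pink triangle appears in the second image that is absent from the first.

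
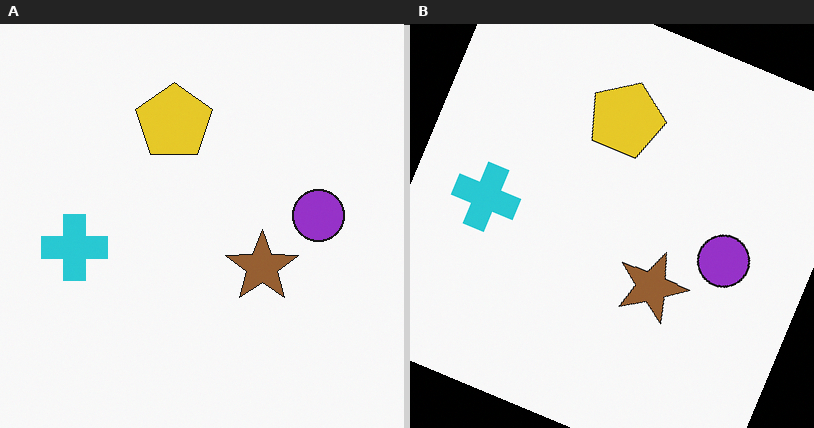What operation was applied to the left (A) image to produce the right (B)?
This is the original image rotated clockwise by a clearly visible amount.

Every shape is tilted by the same angle and the image corners show triangular fill wedges — a whole-image rotation by a non-right angle.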